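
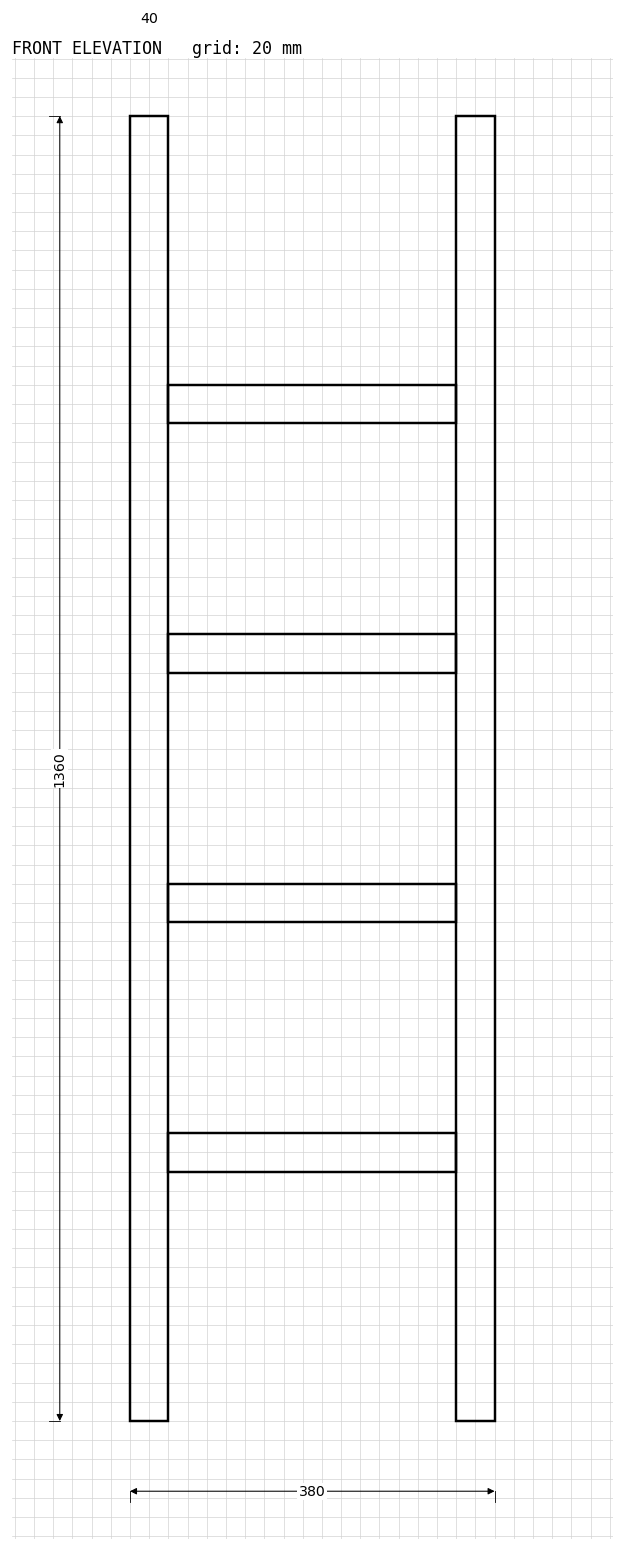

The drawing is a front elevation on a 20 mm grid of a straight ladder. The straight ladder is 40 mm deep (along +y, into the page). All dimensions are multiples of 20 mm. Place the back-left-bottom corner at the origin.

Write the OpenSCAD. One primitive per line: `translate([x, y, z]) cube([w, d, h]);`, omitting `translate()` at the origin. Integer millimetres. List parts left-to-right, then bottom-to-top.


cube([40, 40, 1360]);
translate([40, 0, 260]) cube([300, 40, 40]);
translate([40, 0, 520]) cube([300, 40, 40]);
translate([40, 0, 780]) cube([300, 40, 40]);
translate([40, 0, 1040]) cube([300, 40, 40]);
translate([340, 0, 0]) cube([40, 40, 1360]);


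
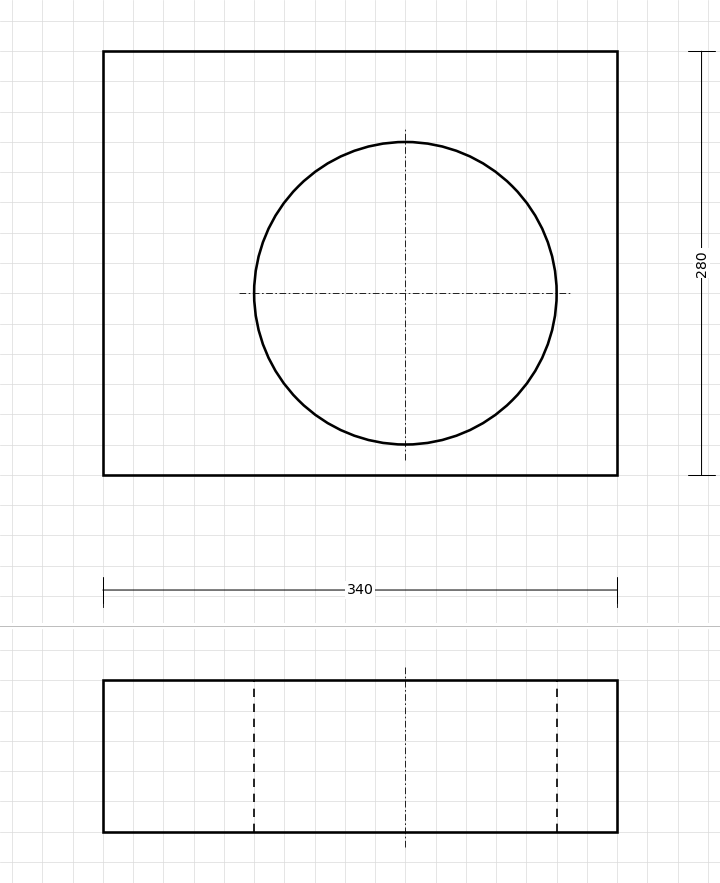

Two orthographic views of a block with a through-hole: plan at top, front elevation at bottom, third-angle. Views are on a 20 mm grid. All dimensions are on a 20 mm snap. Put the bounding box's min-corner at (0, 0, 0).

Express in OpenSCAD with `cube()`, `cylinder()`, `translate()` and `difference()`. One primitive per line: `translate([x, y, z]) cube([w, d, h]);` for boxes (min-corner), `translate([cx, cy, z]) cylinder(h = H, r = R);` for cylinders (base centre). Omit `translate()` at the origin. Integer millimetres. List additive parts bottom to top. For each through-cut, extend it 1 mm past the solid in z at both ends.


difference() {
  cube([340, 280, 100]);
  translate([200, 120, -1]) cylinder(h = 102, r = 100);
}


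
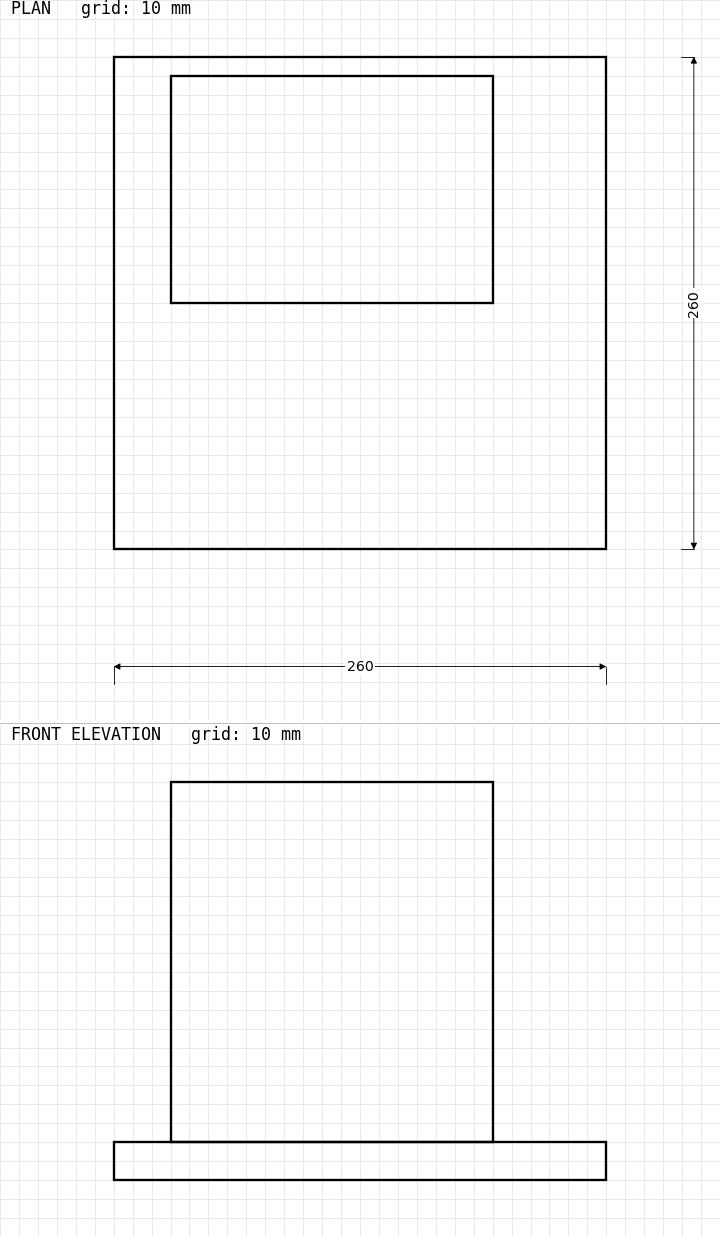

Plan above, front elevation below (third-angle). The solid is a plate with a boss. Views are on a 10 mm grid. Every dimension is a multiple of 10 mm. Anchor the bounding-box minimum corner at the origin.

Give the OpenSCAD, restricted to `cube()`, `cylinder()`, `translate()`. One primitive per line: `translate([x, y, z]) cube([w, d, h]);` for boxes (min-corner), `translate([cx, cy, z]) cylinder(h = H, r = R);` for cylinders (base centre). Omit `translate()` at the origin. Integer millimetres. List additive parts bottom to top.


cube([260, 260, 20]);
translate([30, 130, 20]) cube([170, 120, 190]);


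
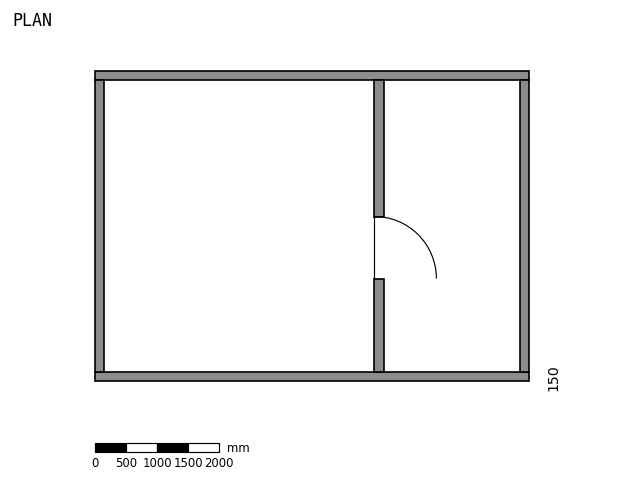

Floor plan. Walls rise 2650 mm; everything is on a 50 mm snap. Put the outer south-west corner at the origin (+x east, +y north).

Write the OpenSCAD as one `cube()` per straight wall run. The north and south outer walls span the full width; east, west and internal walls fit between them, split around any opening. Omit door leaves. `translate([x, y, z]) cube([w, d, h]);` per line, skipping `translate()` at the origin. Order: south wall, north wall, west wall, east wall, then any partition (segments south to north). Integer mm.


cube([7000, 150, 2650]);
translate([0, 4850, 0]) cube([7000, 150, 2650]);
translate([0, 150, 0]) cube([150, 4700, 2650]);
translate([6850, 150, 0]) cube([150, 4700, 2650]);
translate([4500, 150, 0]) cube([150, 1500, 2650]);
translate([4500, 2650, 0]) cube([150, 2200, 2650]);


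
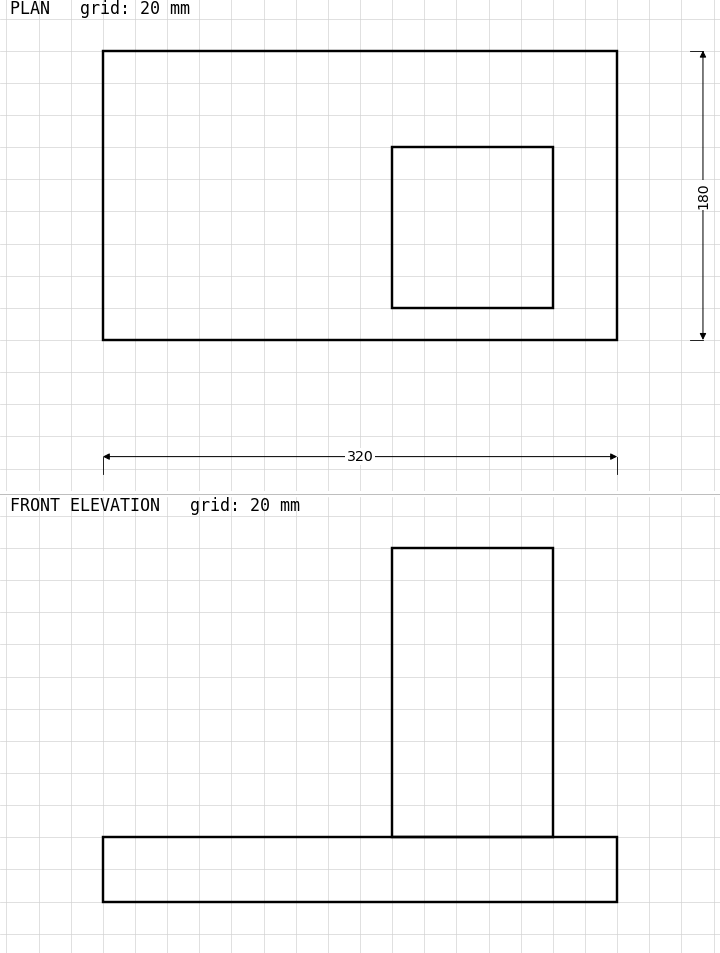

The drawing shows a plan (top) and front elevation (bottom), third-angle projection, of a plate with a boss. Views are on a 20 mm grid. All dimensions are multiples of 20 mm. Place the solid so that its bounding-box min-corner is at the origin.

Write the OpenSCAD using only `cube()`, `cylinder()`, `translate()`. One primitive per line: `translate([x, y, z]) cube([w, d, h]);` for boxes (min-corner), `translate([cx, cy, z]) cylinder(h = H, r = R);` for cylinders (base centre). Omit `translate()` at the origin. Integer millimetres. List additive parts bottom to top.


cube([320, 180, 40]);
translate([180, 20, 40]) cube([100, 100, 180]);


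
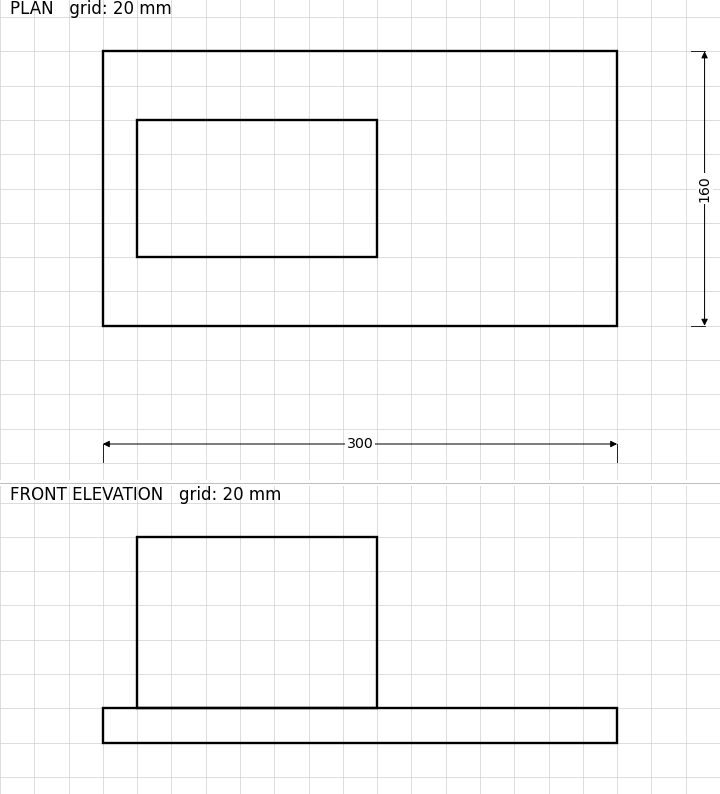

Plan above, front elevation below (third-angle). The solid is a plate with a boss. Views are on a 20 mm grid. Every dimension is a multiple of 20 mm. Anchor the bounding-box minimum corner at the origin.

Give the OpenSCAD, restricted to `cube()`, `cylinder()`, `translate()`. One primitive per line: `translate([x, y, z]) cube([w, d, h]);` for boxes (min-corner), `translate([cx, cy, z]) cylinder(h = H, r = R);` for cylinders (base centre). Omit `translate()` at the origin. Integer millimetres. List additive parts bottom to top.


cube([300, 160, 20]);
translate([20, 40, 20]) cube([140, 80, 100]);


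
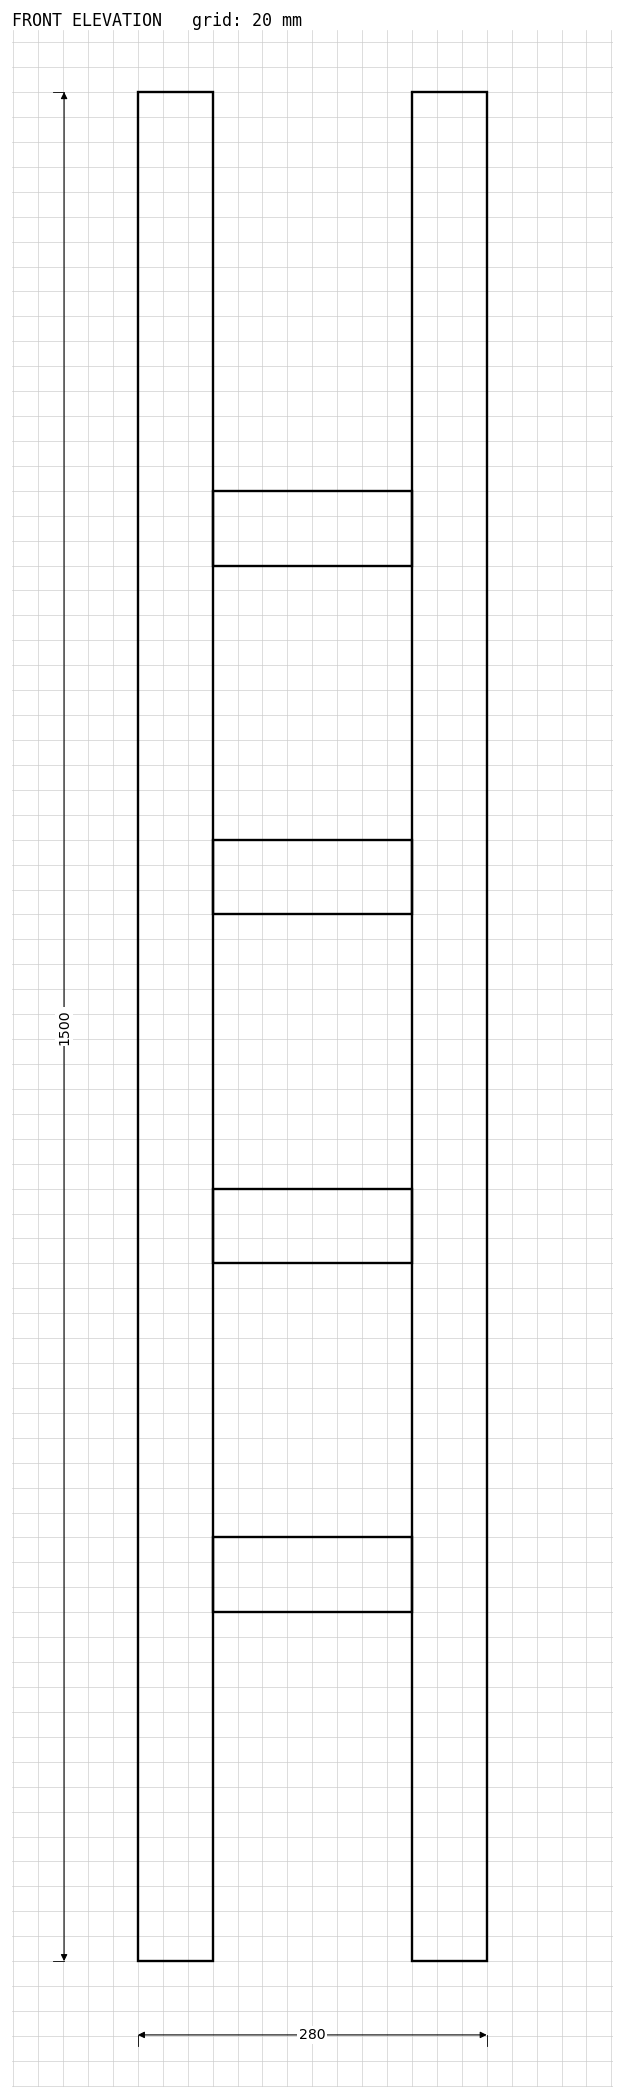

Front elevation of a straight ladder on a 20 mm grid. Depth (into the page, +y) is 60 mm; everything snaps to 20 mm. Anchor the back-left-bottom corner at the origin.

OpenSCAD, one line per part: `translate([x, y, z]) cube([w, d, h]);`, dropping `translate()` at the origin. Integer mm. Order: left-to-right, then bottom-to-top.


cube([60, 60, 1500]);
translate([60, 0, 280]) cube([160, 60, 60]);
translate([60, 0, 560]) cube([160, 60, 60]);
translate([60, 0, 840]) cube([160, 60, 60]);
translate([60, 0, 1120]) cube([160, 60, 60]);
translate([220, 0, 0]) cube([60, 60, 1500]);


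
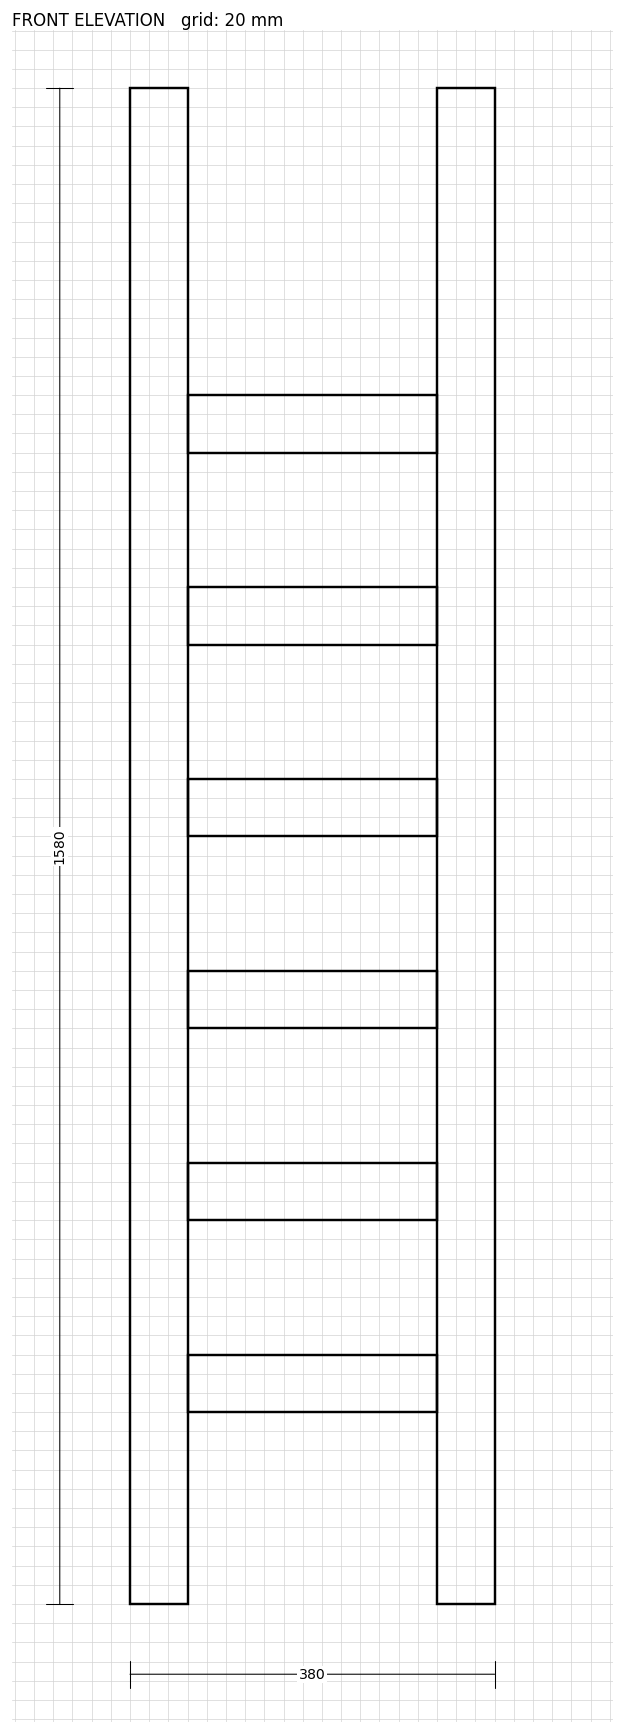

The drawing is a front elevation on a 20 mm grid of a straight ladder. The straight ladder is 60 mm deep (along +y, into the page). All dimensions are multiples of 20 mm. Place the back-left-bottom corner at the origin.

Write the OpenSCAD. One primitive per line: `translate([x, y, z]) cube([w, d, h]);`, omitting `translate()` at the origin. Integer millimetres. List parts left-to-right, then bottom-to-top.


cube([60, 60, 1580]);
translate([60, 0, 200]) cube([260, 60, 60]);
translate([60, 0, 400]) cube([260, 60, 60]);
translate([60, 0, 600]) cube([260, 60, 60]);
translate([60, 0, 800]) cube([260, 60, 60]);
translate([60, 0, 1000]) cube([260, 60, 60]);
translate([60, 0, 1200]) cube([260, 60, 60]);
translate([320, 0, 0]) cube([60, 60, 1580]);


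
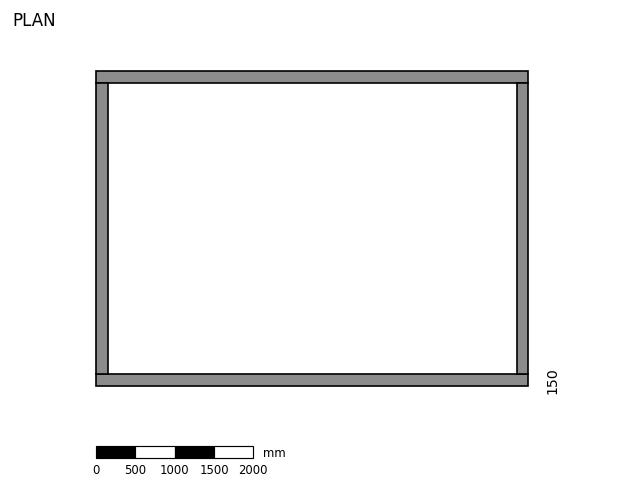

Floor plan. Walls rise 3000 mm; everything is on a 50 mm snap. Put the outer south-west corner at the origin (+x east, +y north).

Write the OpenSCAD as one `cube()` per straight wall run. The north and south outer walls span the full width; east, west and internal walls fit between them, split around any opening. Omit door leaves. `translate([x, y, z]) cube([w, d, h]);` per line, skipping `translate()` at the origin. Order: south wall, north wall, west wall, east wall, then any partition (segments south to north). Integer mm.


cube([5500, 150, 3000]);
translate([0, 3850, 0]) cube([5500, 150, 3000]);
translate([0, 150, 0]) cube([150, 3700, 3000]);
translate([5350, 150, 0]) cube([150, 3700, 3000]);


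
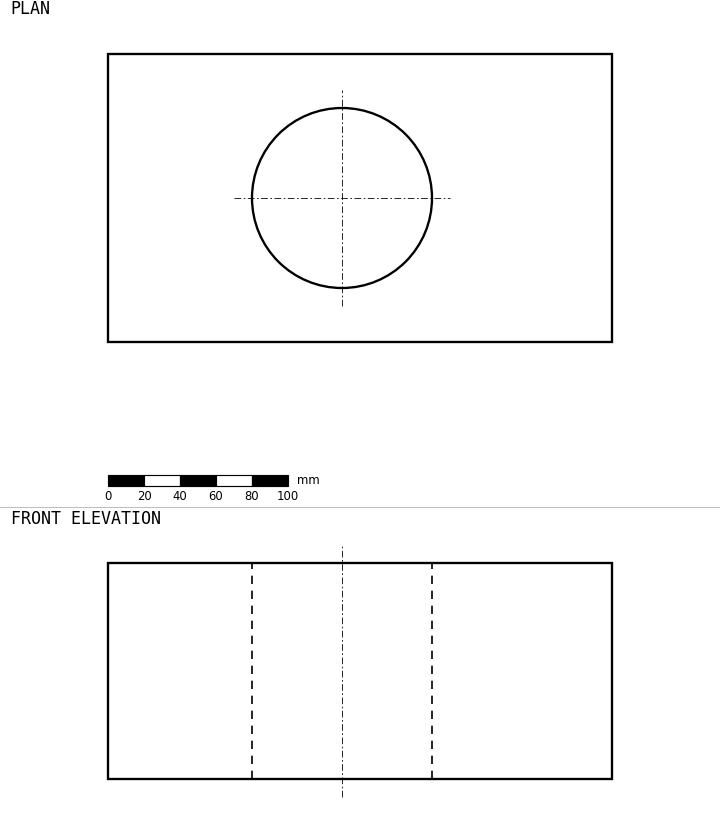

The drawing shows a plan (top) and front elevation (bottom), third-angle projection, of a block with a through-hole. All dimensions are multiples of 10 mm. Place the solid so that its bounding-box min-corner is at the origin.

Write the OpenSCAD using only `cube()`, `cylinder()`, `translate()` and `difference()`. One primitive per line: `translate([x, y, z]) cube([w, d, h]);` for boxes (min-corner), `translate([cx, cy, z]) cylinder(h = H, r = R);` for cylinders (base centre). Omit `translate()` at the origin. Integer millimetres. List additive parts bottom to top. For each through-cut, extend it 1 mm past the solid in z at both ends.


difference() {
  cube([280, 160, 120]);
  translate([130, 80, -1]) cylinder(h = 122, r = 50);
}


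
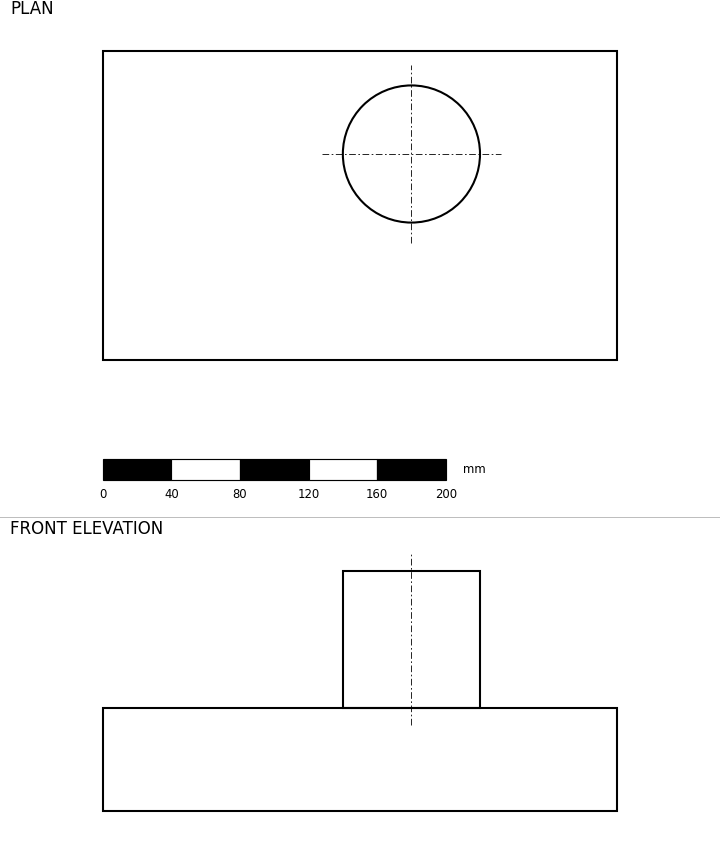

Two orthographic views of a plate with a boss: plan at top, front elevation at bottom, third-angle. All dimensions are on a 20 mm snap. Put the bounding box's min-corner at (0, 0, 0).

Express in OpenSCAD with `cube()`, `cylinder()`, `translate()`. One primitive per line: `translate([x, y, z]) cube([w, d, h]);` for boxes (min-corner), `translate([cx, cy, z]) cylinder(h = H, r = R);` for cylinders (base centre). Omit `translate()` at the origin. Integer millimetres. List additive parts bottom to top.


cube([300, 180, 60]);
translate([180, 120, 60]) cylinder(h = 80, r = 40);


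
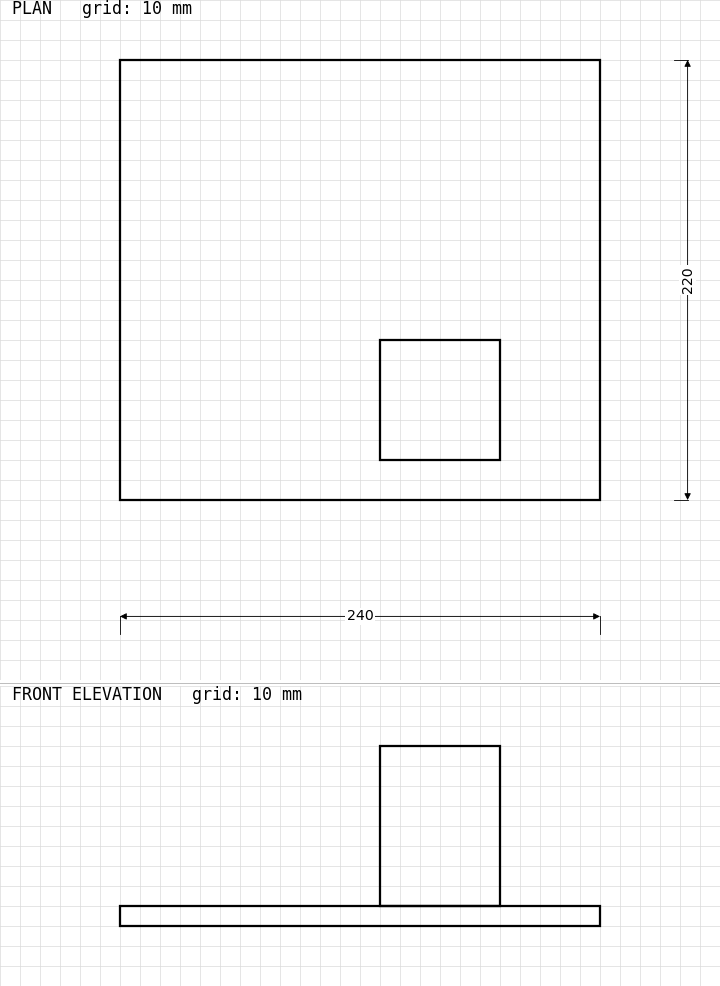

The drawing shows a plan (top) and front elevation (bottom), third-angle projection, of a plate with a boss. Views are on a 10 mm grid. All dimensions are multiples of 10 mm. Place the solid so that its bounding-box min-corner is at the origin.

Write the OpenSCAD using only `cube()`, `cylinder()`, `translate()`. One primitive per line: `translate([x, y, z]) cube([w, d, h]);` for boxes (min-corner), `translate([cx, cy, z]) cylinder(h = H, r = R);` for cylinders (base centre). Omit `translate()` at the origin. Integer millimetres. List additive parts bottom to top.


cube([240, 220, 10]);
translate([130, 20, 10]) cube([60, 60, 80]);


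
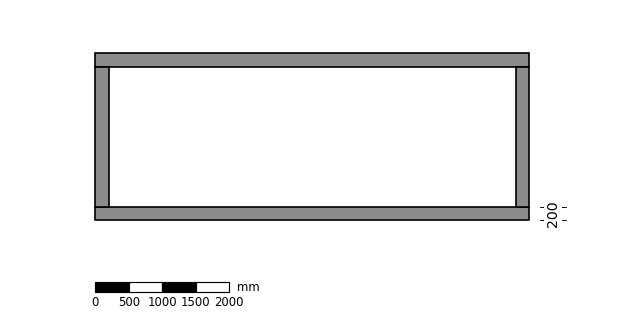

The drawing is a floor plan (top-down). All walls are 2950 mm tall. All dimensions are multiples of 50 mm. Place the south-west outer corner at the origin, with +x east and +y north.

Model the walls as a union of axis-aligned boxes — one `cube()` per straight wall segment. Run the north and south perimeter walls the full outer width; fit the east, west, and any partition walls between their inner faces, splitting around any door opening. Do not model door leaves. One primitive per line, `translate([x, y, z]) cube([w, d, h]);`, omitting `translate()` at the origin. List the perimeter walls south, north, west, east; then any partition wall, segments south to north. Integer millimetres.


cube([6500, 200, 2950]);
translate([0, 2300, 0]) cube([6500, 200, 2950]);
translate([0, 200, 0]) cube([200, 2100, 2950]);
translate([6300, 200, 0]) cube([200, 2100, 2950]);


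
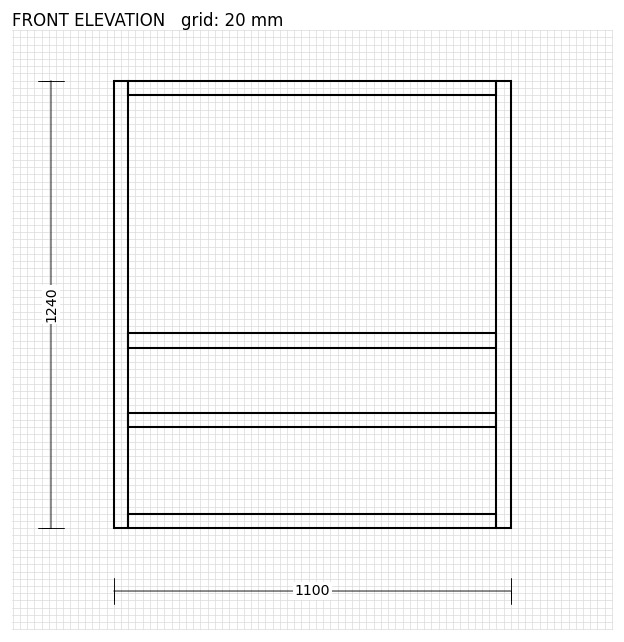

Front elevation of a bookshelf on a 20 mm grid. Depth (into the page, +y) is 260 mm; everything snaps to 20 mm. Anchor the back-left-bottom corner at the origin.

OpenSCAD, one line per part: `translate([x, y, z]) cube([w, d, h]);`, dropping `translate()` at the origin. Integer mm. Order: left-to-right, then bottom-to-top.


cube([40, 260, 1240]);
translate([40, 0, 0]) cube([1020, 260, 40]);
translate([40, 0, 280]) cube([1020, 260, 40]);
translate([40, 0, 500]) cube([1020, 260, 40]);
translate([40, 0, 1200]) cube([1020, 260, 40]);
translate([1060, 0, 0]) cube([40, 260, 1240]);


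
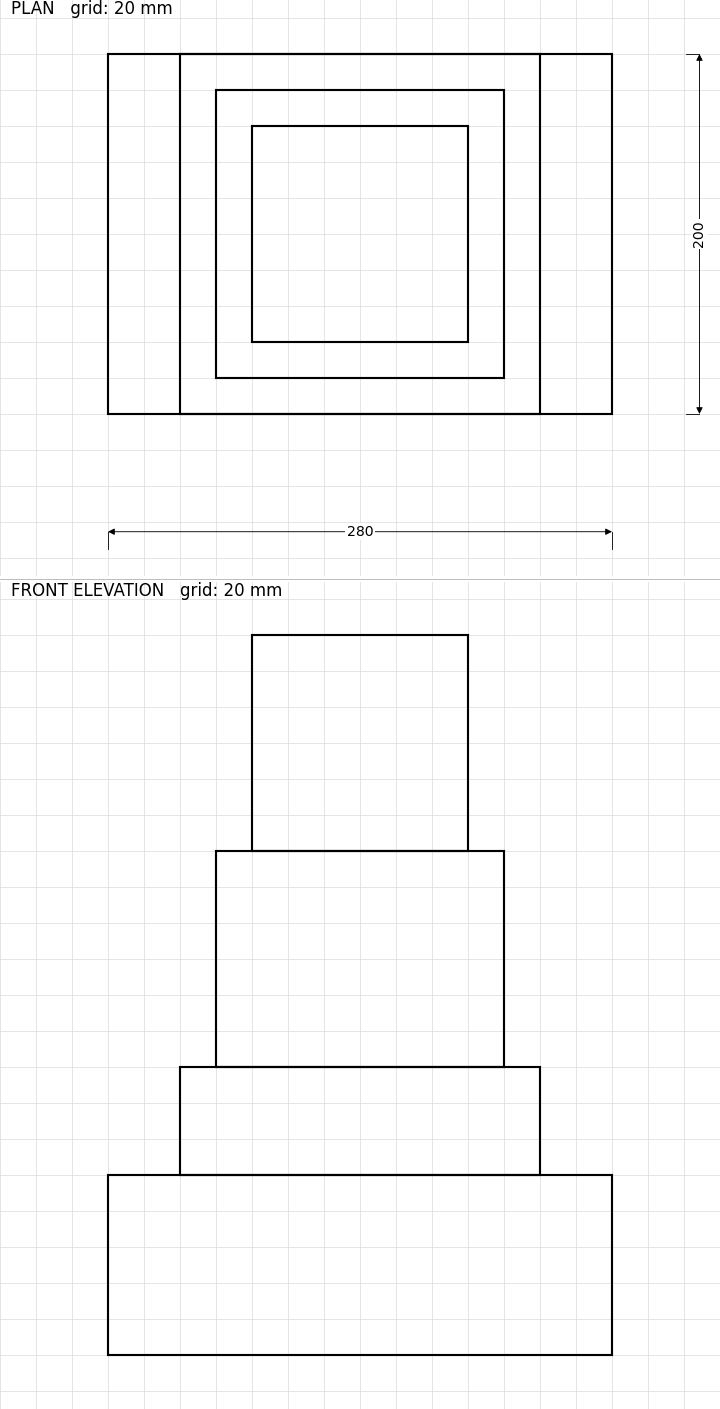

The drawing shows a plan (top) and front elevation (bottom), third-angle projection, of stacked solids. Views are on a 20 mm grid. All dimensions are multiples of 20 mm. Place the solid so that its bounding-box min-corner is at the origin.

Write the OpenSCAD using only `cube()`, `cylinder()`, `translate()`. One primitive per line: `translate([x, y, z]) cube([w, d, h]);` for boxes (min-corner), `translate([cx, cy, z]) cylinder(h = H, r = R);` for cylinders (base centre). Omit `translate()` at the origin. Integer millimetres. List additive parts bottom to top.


cube([280, 200, 100]);
translate([40, 0, 100]) cube([200, 200, 60]);
translate([60, 20, 160]) cube([160, 160, 120]);
translate([80, 40, 280]) cube([120, 120, 120]);


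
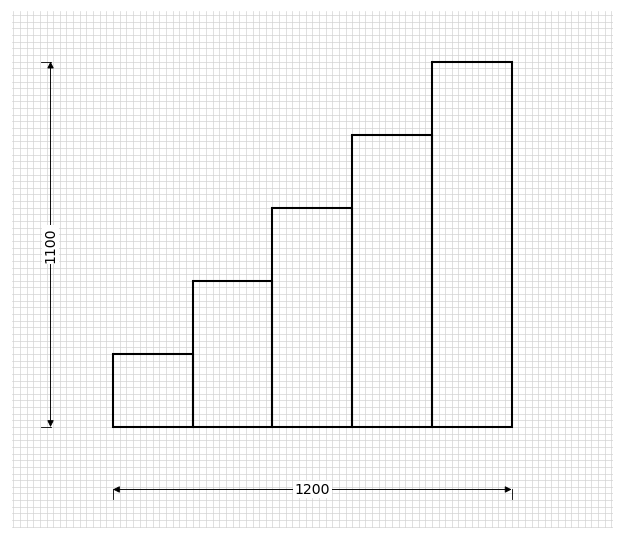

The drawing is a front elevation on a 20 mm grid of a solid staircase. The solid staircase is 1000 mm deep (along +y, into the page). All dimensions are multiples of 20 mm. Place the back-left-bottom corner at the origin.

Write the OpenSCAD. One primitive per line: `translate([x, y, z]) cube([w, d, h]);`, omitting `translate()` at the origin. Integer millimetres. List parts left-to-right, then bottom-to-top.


cube([240, 1000, 220]);
translate([240, 0, 0]) cube([240, 1000, 440]);
translate([480, 0, 0]) cube([240, 1000, 660]);
translate([720, 0, 0]) cube([240, 1000, 880]);
translate([960, 0, 0]) cube([240, 1000, 1100]);


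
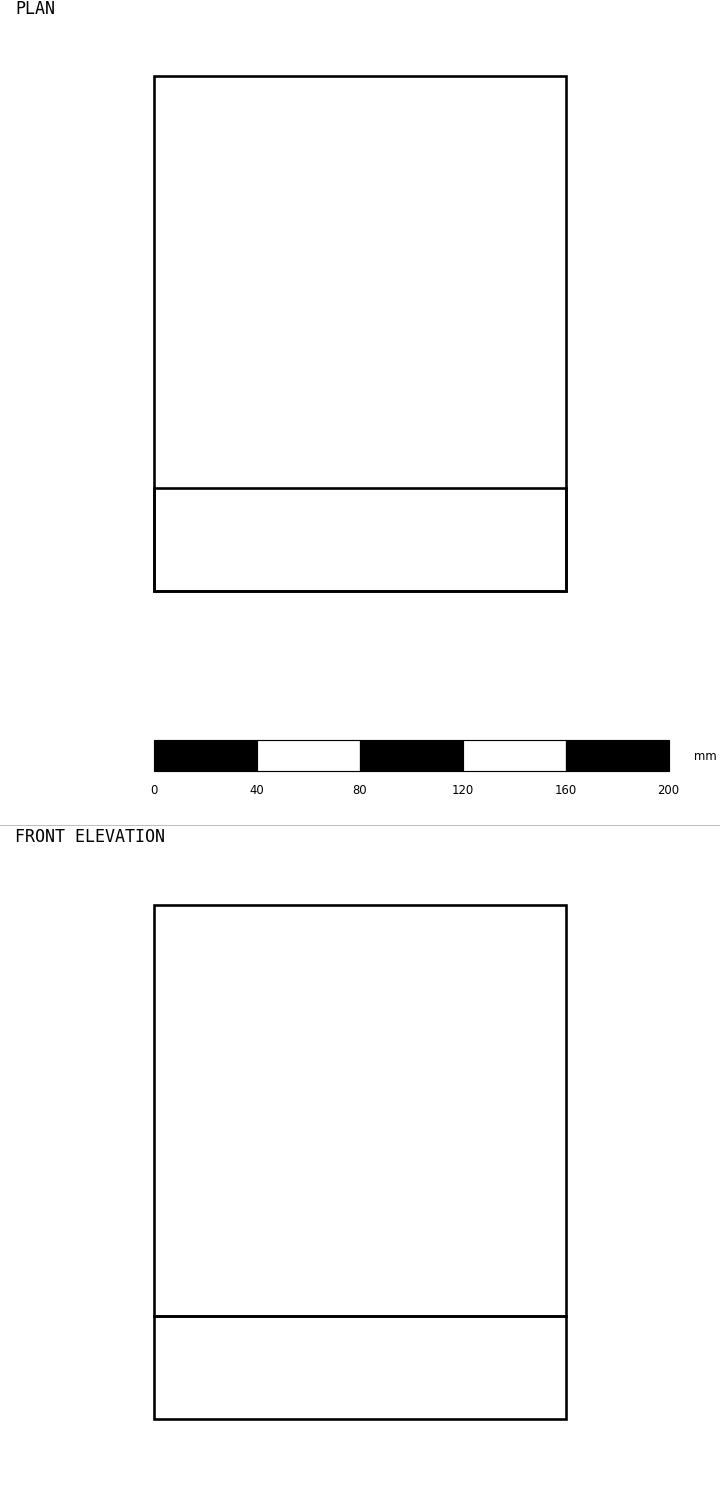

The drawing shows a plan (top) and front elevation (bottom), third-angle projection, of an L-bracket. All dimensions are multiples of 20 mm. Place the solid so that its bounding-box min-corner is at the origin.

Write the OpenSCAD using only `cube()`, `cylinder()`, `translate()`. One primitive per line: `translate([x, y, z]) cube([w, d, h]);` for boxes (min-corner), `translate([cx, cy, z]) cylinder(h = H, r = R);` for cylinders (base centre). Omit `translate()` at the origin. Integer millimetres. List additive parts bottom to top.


cube([160, 200, 40]);
translate([0, 0, 40]) cube([160, 40, 160]);


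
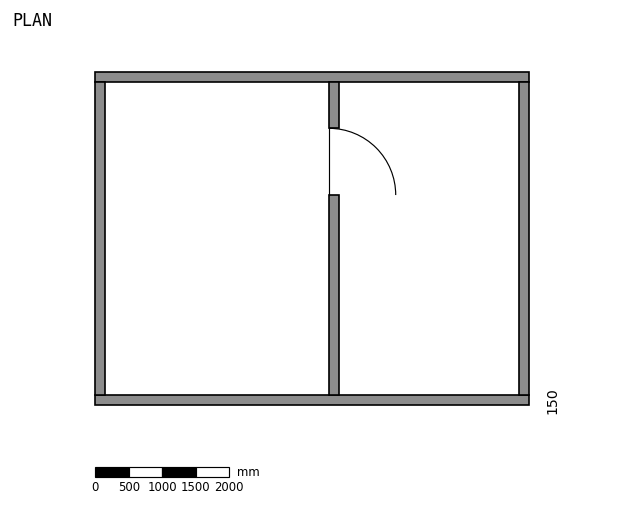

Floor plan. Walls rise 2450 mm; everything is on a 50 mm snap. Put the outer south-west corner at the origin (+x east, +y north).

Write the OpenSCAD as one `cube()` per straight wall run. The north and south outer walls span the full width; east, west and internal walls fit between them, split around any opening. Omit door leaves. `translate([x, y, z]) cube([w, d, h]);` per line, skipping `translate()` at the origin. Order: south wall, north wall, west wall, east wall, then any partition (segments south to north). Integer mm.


cube([6500, 150, 2450]);
translate([0, 4850, 0]) cube([6500, 150, 2450]);
translate([0, 150, 0]) cube([150, 4700, 2450]);
translate([6350, 150, 0]) cube([150, 4700, 2450]);
translate([3500, 150, 0]) cube([150, 3000, 2450]);
translate([3500, 4150, 0]) cube([150, 700, 2450]);


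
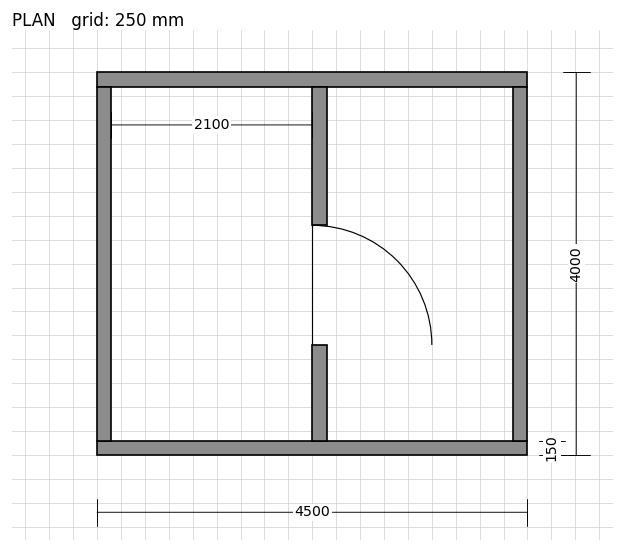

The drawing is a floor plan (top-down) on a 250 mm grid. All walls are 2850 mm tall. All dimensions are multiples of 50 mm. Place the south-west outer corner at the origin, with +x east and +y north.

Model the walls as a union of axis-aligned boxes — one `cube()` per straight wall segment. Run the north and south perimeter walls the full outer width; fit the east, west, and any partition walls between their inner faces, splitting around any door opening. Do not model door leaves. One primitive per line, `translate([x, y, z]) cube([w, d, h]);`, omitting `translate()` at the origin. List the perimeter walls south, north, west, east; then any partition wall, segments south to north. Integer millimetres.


cube([4500, 150, 2850]);
translate([0, 3850, 0]) cube([4500, 150, 2850]);
translate([0, 150, 0]) cube([150, 3700, 2850]);
translate([4350, 150, 0]) cube([150, 3700, 2850]);
translate([2250, 150, 0]) cube([150, 1000, 2850]);
translate([2250, 2400, 0]) cube([150, 1450, 2850]);


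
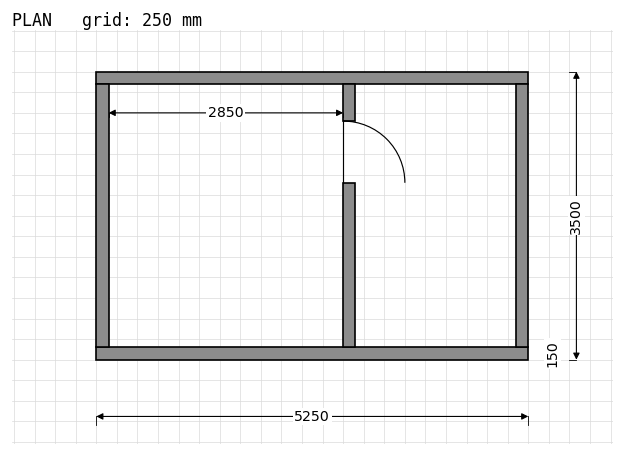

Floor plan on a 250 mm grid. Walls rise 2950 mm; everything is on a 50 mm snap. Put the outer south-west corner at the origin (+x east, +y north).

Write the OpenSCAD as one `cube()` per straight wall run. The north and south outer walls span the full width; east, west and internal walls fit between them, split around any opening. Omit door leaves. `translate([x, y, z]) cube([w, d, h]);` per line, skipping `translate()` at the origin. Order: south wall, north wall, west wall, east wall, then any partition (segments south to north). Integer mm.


cube([5250, 150, 2950]);
translate([0, 3350, 0]) cube([5250, 150, 2950]);
translate([0, 150, 0]) cube([150, 3200, 2950]);
translate([5100, 150, 0]) cube([150, 3200, 2950]);
translate([3000, 150, 0]) cube([150, 2000, 2950]);
translate([3000, 2900, 0]) cube([150, 450, 2950]);


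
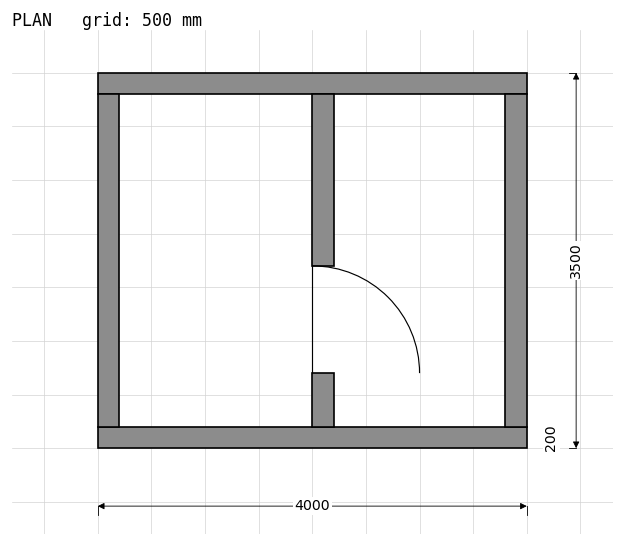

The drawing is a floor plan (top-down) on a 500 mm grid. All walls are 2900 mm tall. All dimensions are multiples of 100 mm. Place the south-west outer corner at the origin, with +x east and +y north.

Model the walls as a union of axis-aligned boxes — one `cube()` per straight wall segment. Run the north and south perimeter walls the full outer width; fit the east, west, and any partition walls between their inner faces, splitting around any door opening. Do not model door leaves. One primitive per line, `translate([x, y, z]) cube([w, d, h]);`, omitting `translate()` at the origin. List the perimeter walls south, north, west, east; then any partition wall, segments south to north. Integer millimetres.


cube([4000, 200, 2900]);
translate([0, 3300, 0]) cube([4000, 200, 2900]);
translate([0, 200, 0]) cube([200, 3100, 2900]);
translate([3800, 200, 0]) cube([200, 3100, 2900]);
translate([2000, 200, 0]) cube([200, 500, 2900]);
translate([2000, 1700, 0]) cube([200, 1600, 2900]);


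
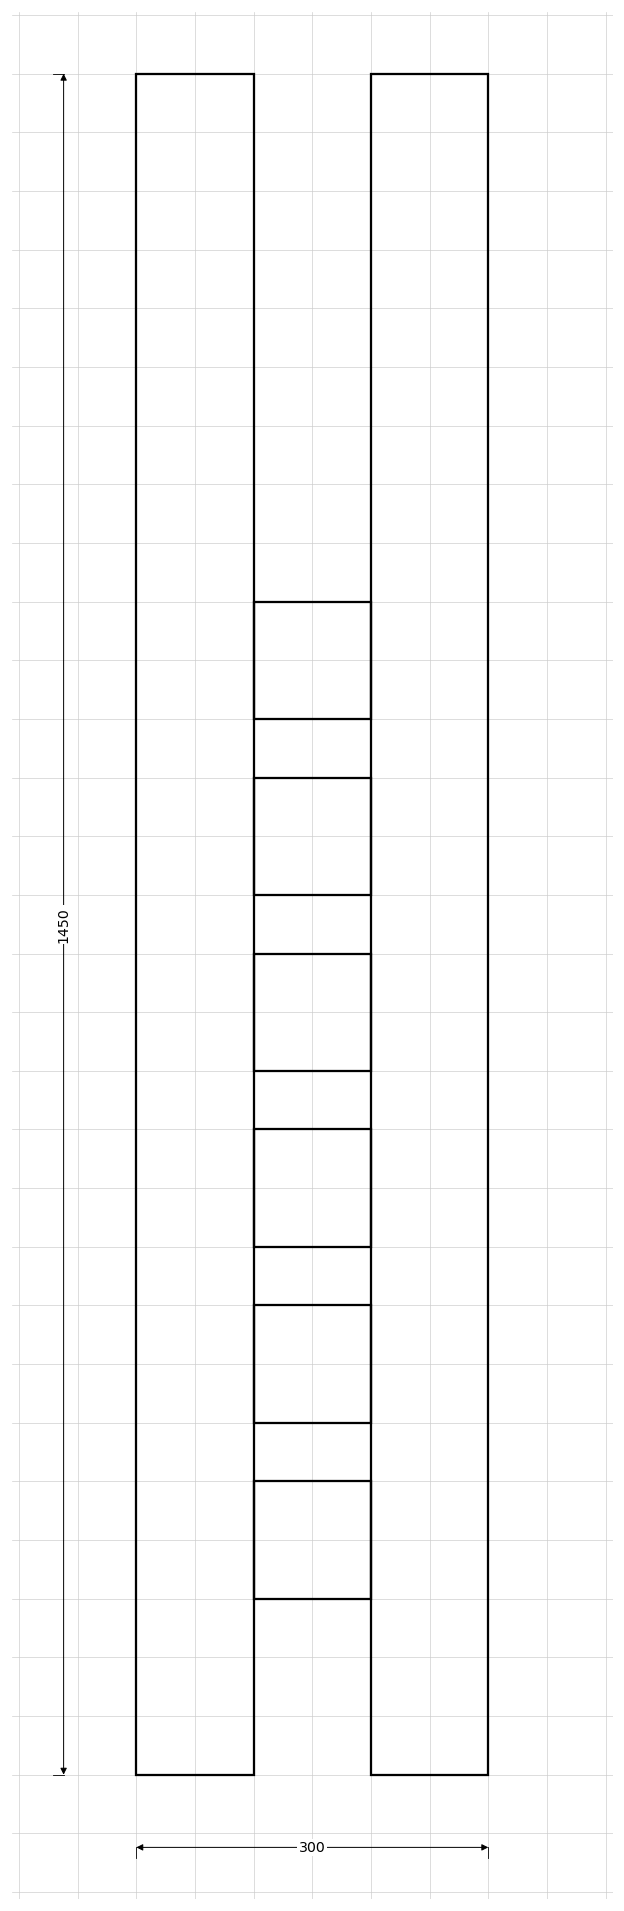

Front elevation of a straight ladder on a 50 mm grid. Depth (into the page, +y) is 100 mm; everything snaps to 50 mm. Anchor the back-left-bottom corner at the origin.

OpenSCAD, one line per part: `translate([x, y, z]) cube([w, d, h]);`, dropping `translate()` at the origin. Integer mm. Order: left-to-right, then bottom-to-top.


cube([100, 100, 1450]);
translate([100, 0, 150]) cube([100, 100, 100]);
translate([100, 0, 300]) cube([100, 100, 100]);
translate([100, 0, 450]) cube([100, 100, 100]);
translate([100, 0, 600]) cube([100, 100, 100]);
translate([100, 0, 750]) cube([100, 100, 100]);
translate([100, 0, 900]) cube([100, 100, 100]);
translate([200, 0, 0]) cube([100, 100, 1450]);


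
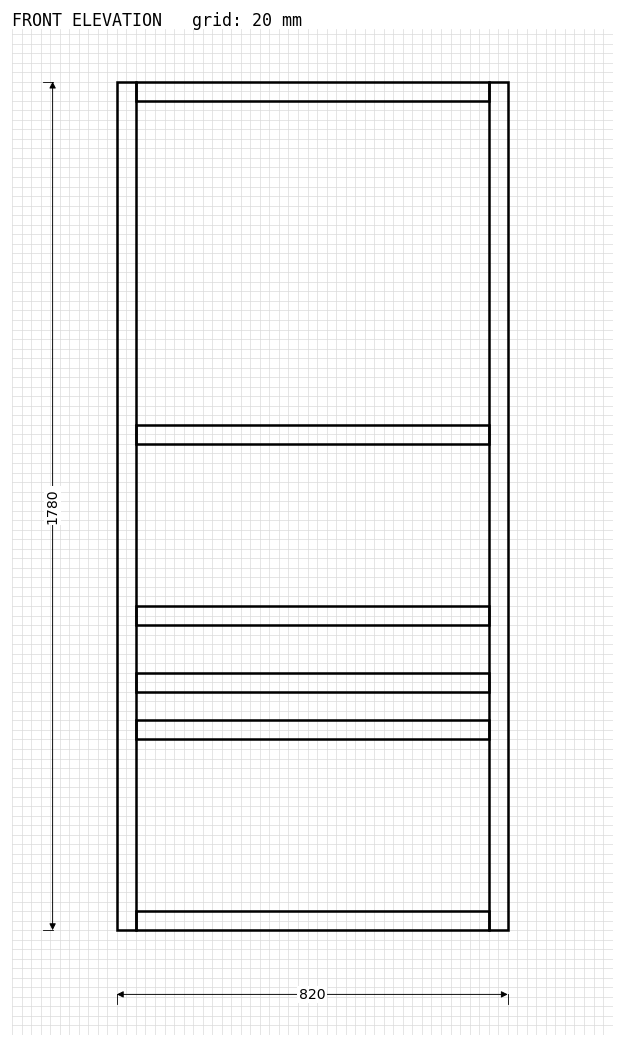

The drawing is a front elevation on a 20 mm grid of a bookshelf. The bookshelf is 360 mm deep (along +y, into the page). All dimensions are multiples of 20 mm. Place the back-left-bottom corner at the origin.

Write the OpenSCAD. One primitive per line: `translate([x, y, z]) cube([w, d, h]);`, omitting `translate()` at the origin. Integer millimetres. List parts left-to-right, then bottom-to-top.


cube([40, 360, 1780]);
translate([40, 0, 0]) cube([740, 360, 40]);
translate([40, 0, 400]) cube([740, 360, 40]);
translate([40, 0, 500]) cube([740, 360, 40]);
translate([40, 0, 640]) cube([740, 360, 40]);
translate([40, 0, 1020]) cube([740, 360, 40]);
translate([40, 0, 1740]) cube([740, 360, 40]);
translate([780, 0, 0]) cube([40, 360, 1780]);


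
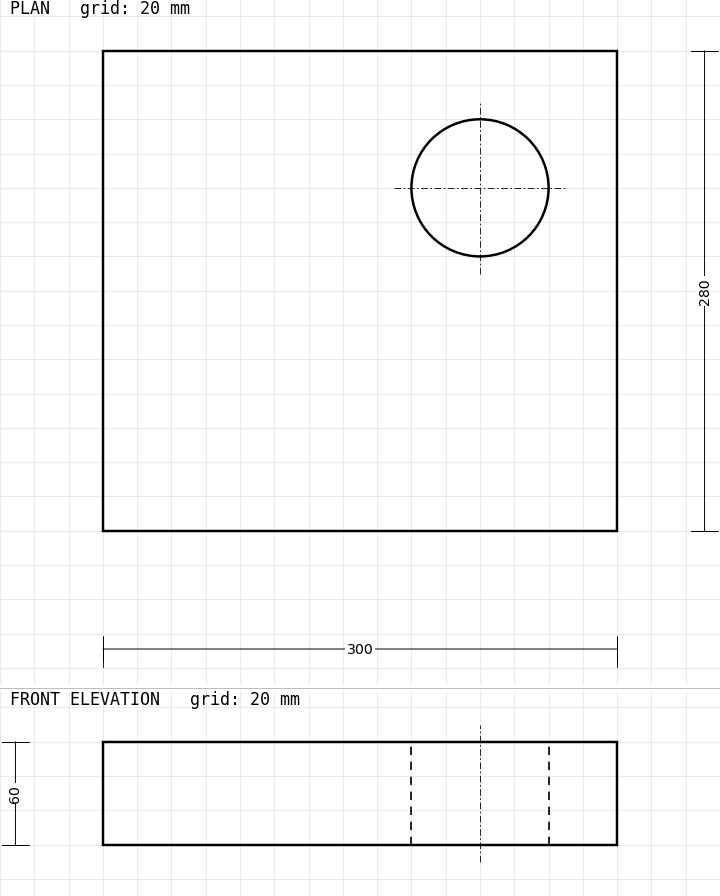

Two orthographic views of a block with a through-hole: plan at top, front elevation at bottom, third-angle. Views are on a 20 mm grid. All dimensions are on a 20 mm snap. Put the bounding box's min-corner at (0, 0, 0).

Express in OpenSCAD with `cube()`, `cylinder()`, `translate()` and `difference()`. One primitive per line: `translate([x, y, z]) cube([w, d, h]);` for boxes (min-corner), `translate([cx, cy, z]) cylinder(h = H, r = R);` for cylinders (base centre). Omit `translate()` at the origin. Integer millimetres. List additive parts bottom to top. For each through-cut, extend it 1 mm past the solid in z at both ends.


difference() {
  cube([300, 280, 60]);
  translate([220, 200, -1]) cylinder(h = 62, r = 40);
}


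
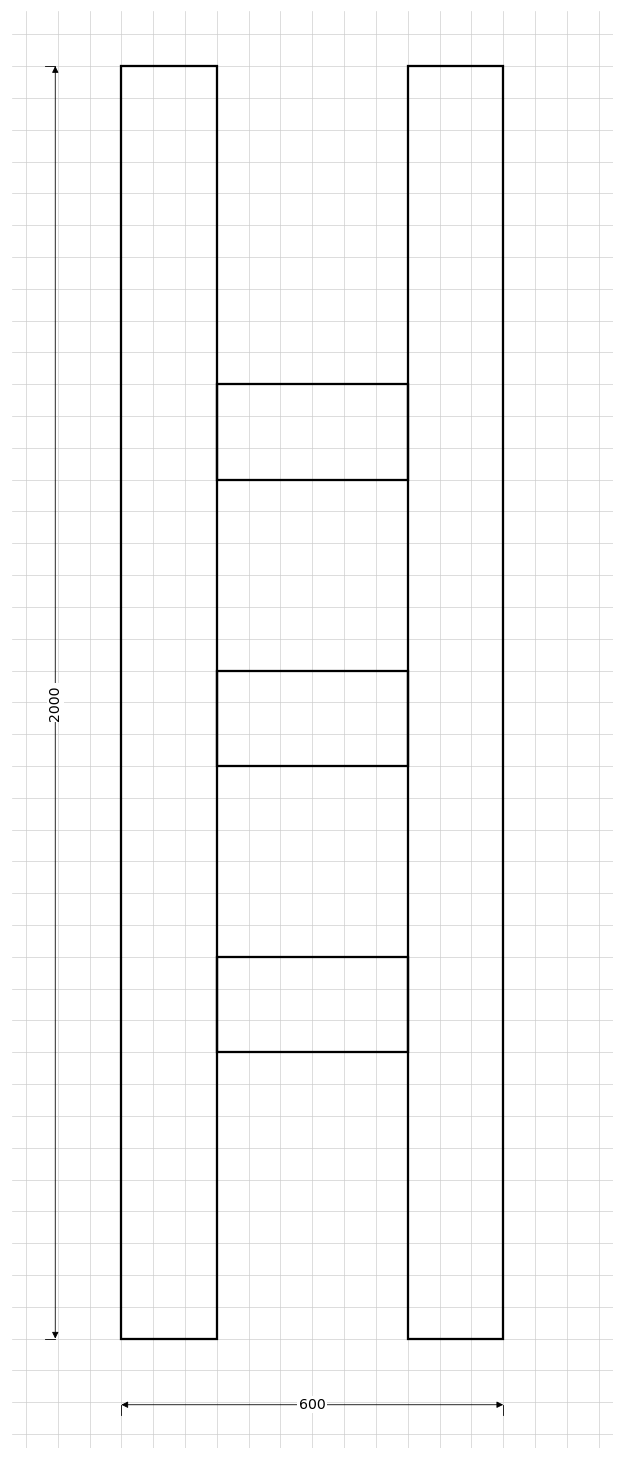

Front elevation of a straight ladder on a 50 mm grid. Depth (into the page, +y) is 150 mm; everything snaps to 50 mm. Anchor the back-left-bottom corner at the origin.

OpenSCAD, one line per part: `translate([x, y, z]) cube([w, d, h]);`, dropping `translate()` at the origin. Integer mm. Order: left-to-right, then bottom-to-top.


cube([150, 150, 2000]);
translate([150, 0, 450]) cube([300, 150, 150]);
translate([150, 0, 900]) cube([300, 150, 150]);
translate([150, 0, 1350]) cube([300, 150, 150]);
translate([450, 0, 0]) cube([150, 150, 2000]);


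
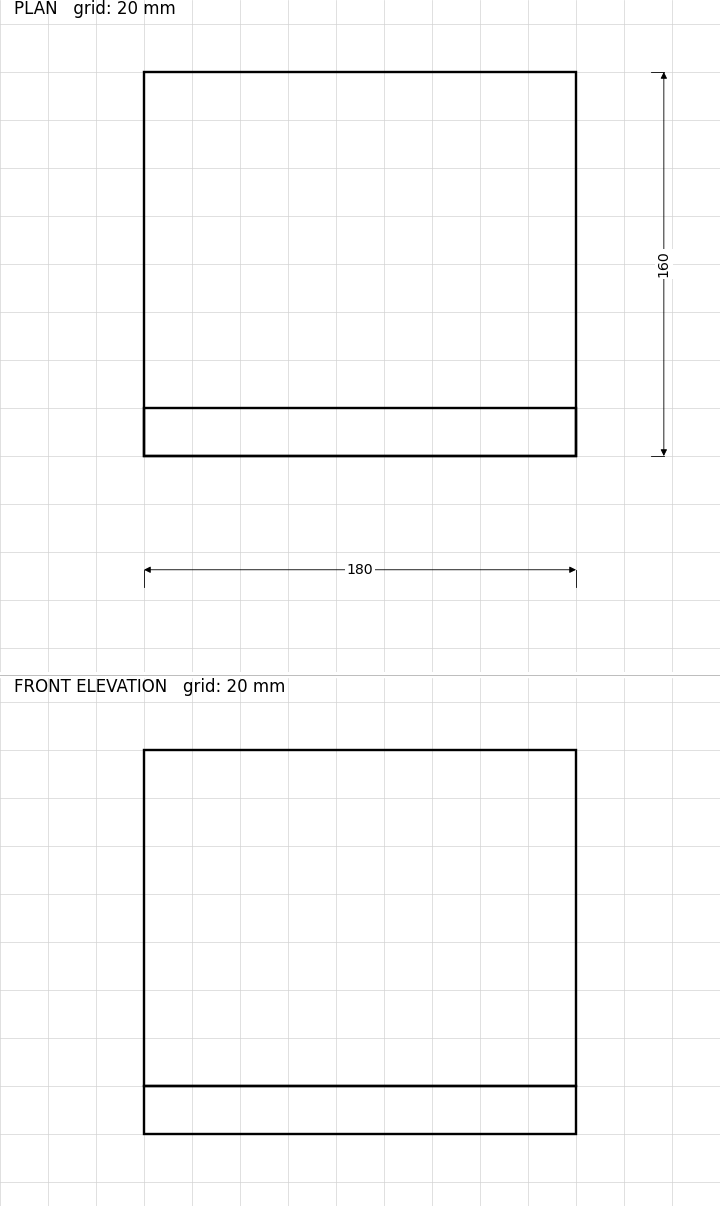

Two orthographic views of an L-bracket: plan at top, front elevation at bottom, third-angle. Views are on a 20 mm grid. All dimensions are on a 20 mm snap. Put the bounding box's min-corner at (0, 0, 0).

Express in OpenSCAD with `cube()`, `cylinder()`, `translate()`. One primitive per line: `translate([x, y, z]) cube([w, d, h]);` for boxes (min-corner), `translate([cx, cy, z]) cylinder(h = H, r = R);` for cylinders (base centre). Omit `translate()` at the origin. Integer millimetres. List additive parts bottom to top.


cube([180, 160, 20]);
translate([0, 0, 20]) cube([180, 20, 140]);


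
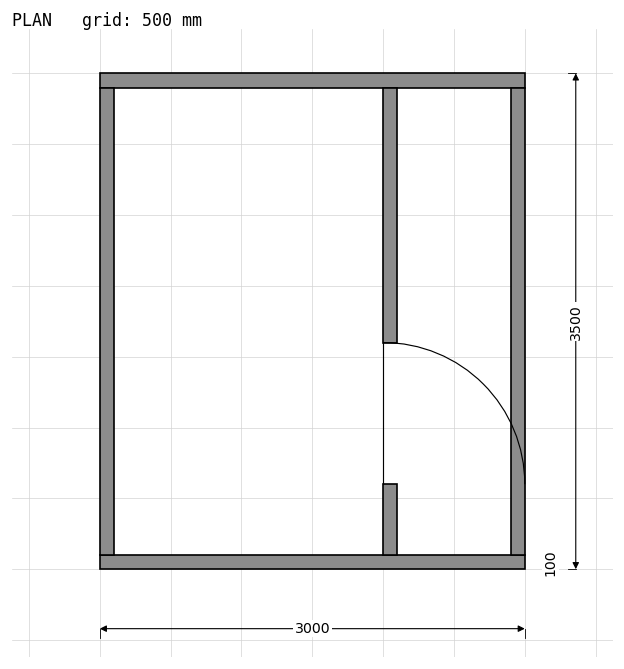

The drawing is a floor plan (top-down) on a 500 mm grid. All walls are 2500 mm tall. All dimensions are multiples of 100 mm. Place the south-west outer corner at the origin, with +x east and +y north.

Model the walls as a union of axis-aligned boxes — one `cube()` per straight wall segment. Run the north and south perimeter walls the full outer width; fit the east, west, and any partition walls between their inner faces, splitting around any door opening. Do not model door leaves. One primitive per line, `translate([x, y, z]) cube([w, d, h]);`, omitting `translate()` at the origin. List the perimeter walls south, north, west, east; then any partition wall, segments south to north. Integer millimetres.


cube([3000, 100, 2500]);
translate([0, 3400, 0]) cube([3000, 100, 2500]);
translate([0, 100, 0]) cube([100, 3300, 2500]);
translate([2900, 100, 0]) cube([100, 3300, 2500]);
translate([2000, 100, 0]) cube([100, 500, 2500]);
translate([2000, 1600, 0]) cube([100, 1800, 2500]);


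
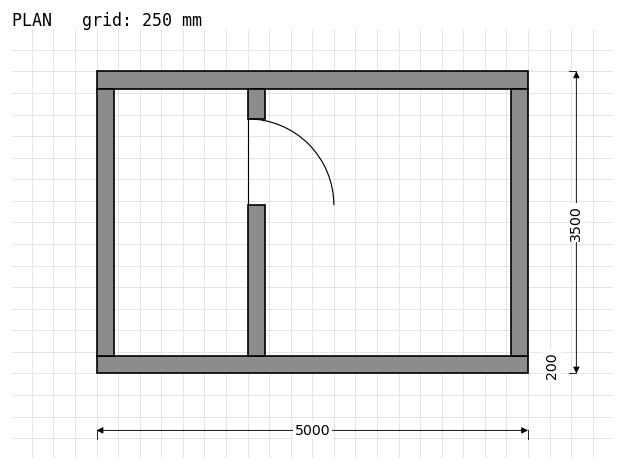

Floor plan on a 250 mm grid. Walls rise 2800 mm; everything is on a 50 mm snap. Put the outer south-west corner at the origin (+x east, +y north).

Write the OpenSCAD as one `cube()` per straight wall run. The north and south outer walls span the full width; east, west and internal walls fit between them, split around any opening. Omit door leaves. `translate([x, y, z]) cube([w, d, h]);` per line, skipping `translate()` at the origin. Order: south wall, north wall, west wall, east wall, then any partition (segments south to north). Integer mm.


cube([5000, 200, 2800]);
translate([0, 3300, 0]) cube([5000, 200, 2800]);
translate([0, 200, 0]) cube([200, 3100, 2800]);
translate([4800, 200, 0]) cube([200, 3100, 2800]);
translate([1750, 200, 0]) cube([200, 1750, 2800]);
translate([1750, 2950, 0]) cube([200, 350, 2800]);


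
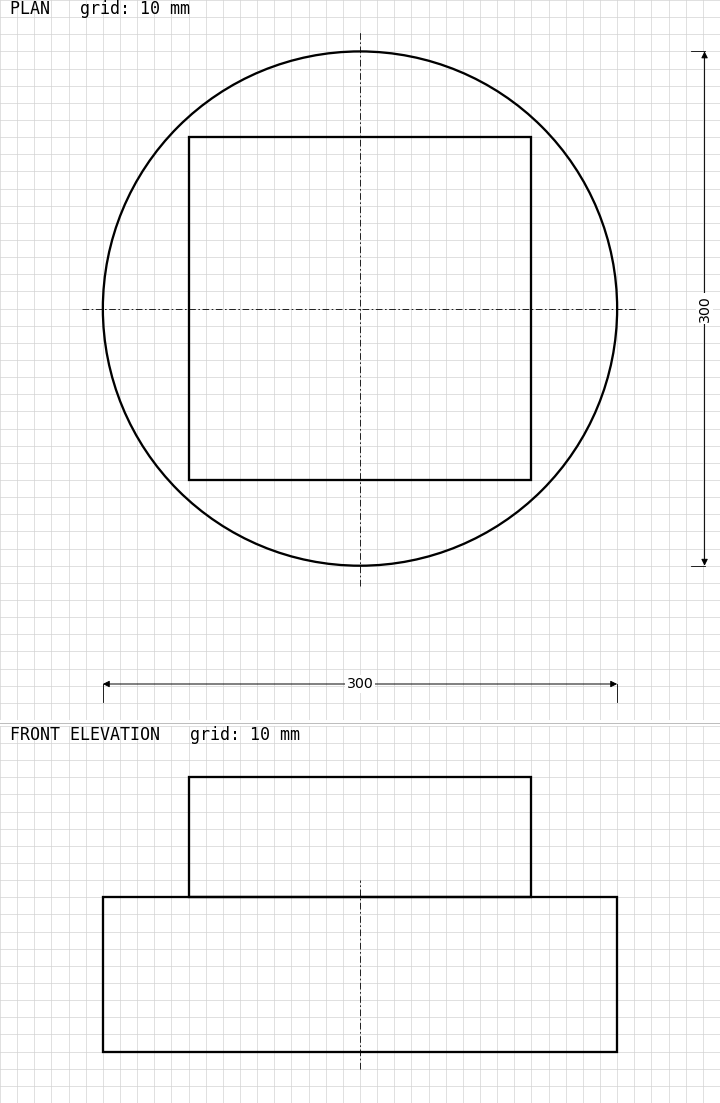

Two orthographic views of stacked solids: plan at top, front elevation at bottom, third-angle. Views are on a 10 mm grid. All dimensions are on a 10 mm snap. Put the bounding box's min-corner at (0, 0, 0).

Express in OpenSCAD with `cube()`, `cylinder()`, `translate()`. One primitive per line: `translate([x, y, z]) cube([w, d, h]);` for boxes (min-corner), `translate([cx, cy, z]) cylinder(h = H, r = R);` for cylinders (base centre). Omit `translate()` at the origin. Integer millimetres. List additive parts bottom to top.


translate([150, 150, 0]) cylinder(h = 90, r = 150);
translate([50, 50, 90]) cube([200, 200, 70]);


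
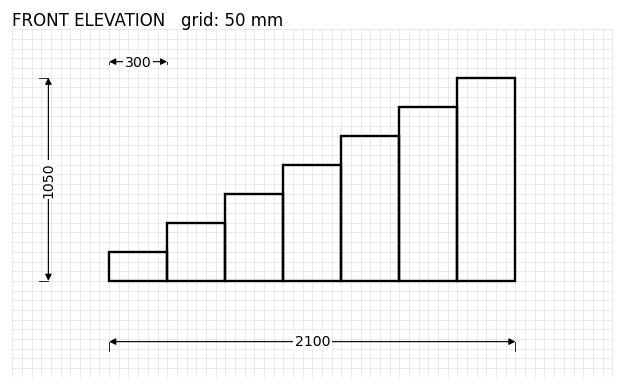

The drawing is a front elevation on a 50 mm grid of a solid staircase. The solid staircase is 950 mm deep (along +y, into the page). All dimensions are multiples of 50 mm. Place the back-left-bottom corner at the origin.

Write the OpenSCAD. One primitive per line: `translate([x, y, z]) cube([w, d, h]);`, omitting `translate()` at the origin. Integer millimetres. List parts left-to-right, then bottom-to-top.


cube([300, 950, 150]);
translate([300, 0, 0]) cube([300, 950, 300]);
translate([600, 0, 0]) cube([300, 950, 450]);
translate([900, 0, 0]) cube([300, 950, 600]);
translate([1200, 0, 0]) cube([300, 950, 750]);
translate([1500, 0, 0]) cube([300, 950, 900]);
translate([1800, 0, 0]) cube([300, 950, 1050]);


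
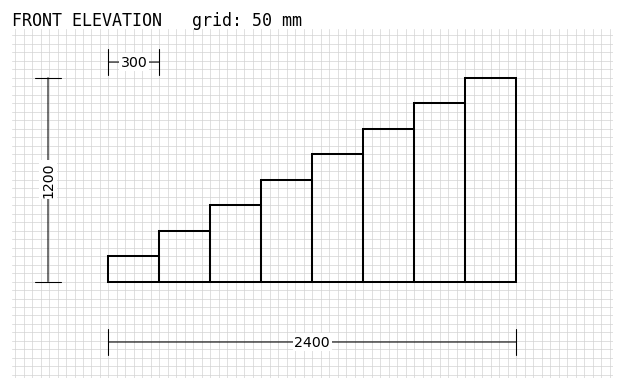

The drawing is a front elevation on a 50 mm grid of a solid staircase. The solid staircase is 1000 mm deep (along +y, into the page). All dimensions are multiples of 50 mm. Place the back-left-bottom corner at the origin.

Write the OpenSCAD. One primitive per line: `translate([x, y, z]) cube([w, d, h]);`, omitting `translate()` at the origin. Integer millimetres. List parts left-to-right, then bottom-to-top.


cube([300, 1000, 150]);
translate([300, 0, 0]) cube([300, 1000, 300]);
translate([600, 0, 0]) cube([300, 1000, 450]);
translate([900, 0, 0]) cube([300, 1000, 600]);
translate([1200, 0, 0]) cube([300, 1000, 750]);
translate([1500, 0, 0]) cube([300, 1000, 900]);
translate([1800, 0, 0]) cube([300, 1000, 1050]);
translate([2100, 0, 0]) cube([300, 1000, 1200]);


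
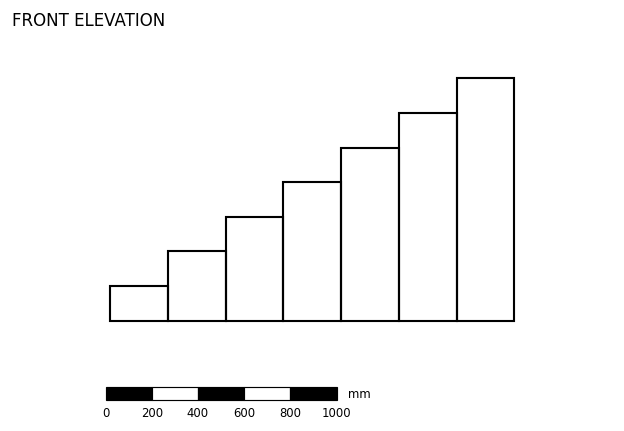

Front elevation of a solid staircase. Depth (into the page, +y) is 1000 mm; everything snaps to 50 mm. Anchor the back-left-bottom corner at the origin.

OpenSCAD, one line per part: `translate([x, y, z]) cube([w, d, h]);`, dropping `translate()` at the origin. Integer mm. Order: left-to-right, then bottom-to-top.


cube([250, 1000, 150]);
translate([250, 0, 0]) cube([250, 1000, 300]);
translate([500, 0, 0]) cube([250, 1000, 450]);
translate([750, 0, 0]) cube([250, 1000, 600]);
translate([1000, 0, 0]) cube([250, 1000, 750]);
translate([1250, 0, 0]) cube([250, 1000, 900]);
translate([1500, 0, 0]) cube([250, 1000, 1050]);


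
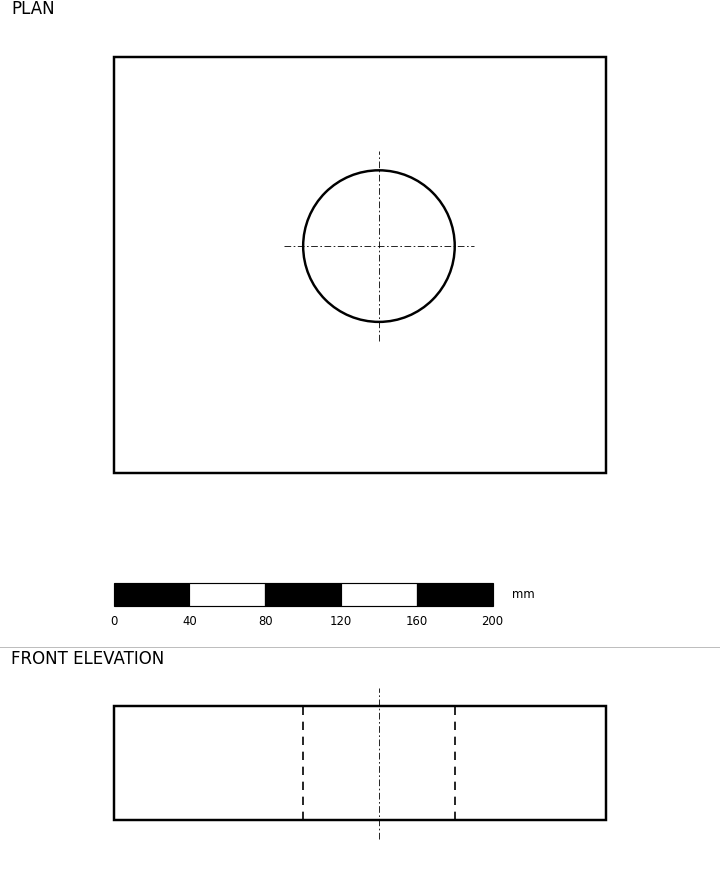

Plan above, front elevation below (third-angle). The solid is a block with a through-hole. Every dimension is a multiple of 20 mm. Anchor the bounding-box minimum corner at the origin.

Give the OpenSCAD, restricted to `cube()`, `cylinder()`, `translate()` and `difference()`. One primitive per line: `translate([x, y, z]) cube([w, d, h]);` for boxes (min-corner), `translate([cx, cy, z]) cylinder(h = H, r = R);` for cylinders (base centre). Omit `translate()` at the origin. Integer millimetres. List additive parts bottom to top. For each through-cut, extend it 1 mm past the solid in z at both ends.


difference() {
  cube([260, 220, 60]);
  translate([140, 120, -1]) cylinder(h = 62, r = 40);
}


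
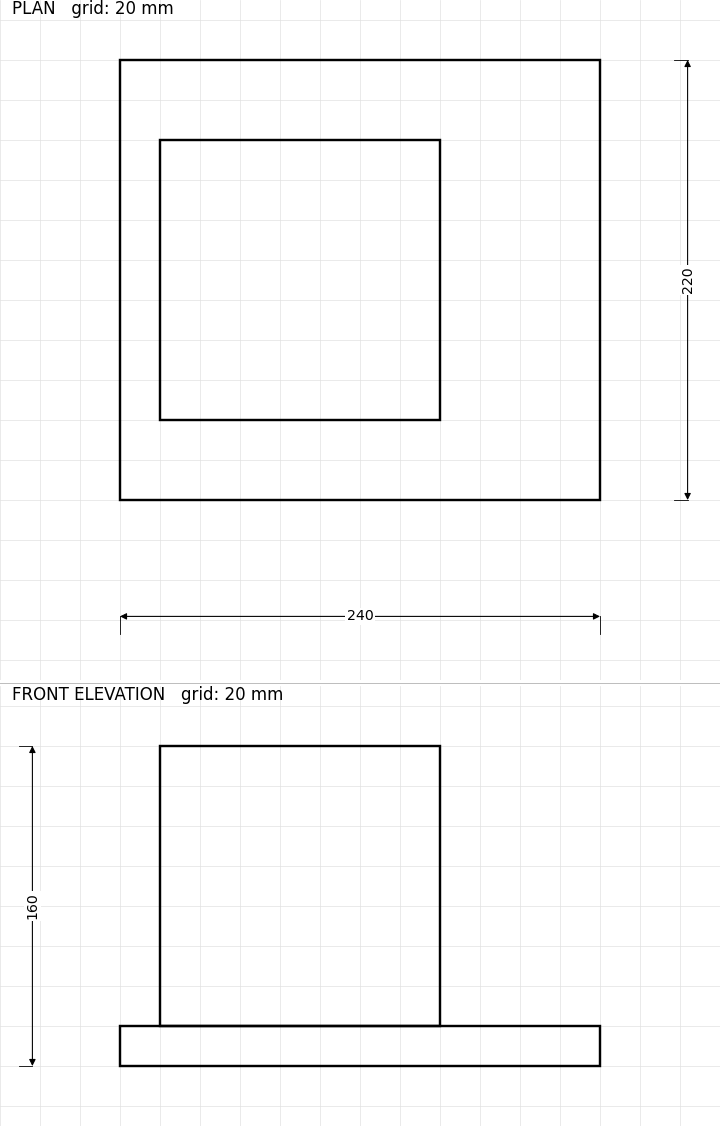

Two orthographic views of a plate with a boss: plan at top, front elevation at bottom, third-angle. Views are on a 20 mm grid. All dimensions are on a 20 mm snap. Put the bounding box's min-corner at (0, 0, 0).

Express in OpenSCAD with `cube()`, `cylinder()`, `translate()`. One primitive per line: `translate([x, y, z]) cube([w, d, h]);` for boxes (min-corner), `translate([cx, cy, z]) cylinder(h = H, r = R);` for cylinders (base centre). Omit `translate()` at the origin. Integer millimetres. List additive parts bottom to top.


cube([240, 220, 20]);
translate([20, 40, 20]) cube([140, 140, 140]);


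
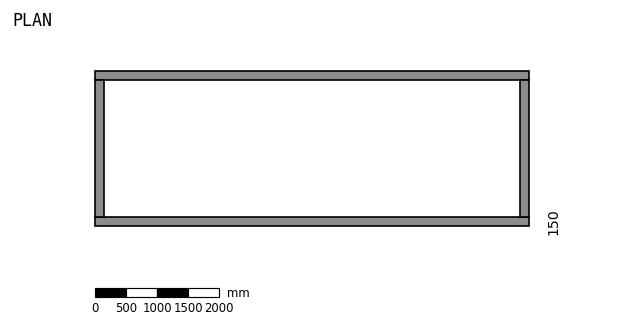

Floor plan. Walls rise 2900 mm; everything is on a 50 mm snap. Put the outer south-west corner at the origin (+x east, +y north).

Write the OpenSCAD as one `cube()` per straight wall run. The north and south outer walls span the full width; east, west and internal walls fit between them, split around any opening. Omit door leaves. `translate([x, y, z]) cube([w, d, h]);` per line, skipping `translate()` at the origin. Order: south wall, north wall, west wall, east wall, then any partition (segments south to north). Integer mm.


cube([7000, 150, 2900]);
translate([0, 2350, 0]) cube([7000, 150, 2900]);
translate([0, 150, 0]) cube([150, 2200, 2900]);
translate([6850, 150, 0]) cube([150, 2200, 2900]);


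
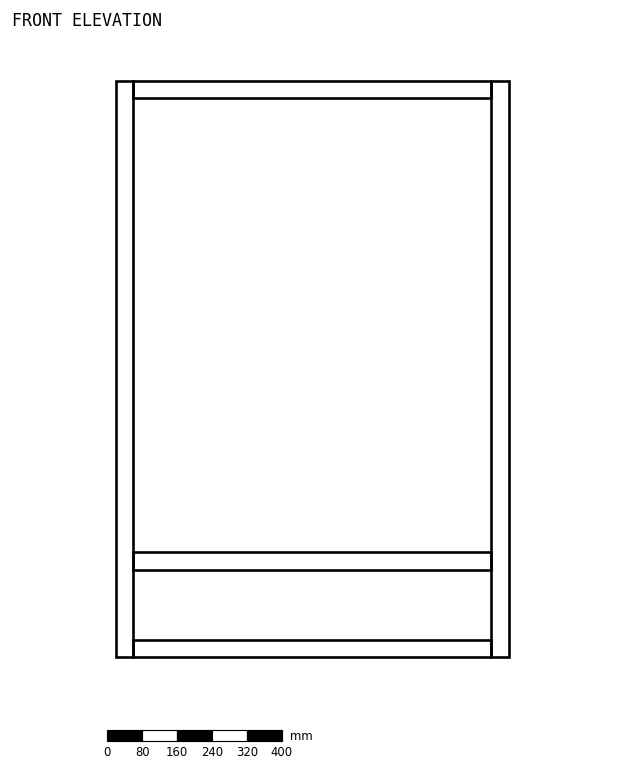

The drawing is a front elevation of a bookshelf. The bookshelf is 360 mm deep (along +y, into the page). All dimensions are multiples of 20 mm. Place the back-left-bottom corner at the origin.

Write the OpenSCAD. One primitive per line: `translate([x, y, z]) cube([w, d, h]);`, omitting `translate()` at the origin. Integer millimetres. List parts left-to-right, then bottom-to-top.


cube([40, 360, 1320]);
translate([40, 0, 0]) cube([820, 360, 40]);
translate([40, 0, 200]) cube([820, 360, 40]);
translate([40, 0, 1280]) cube([820, 360, 40]);
translate([860, 0, 0]) cube([40, 360, 1320]);
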